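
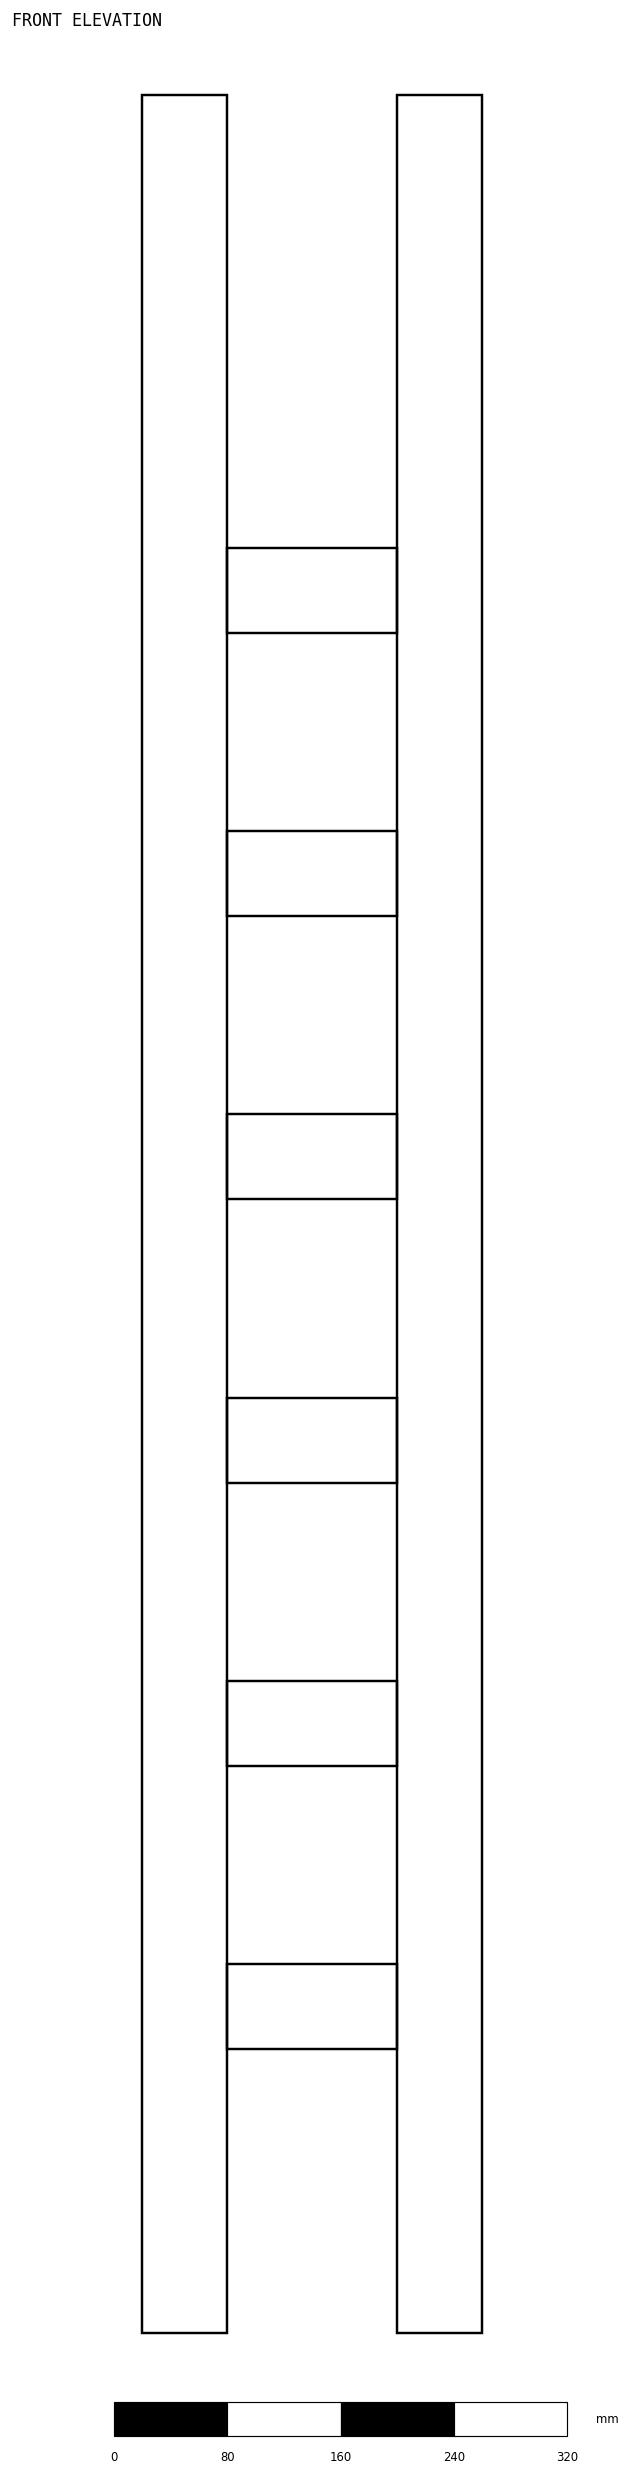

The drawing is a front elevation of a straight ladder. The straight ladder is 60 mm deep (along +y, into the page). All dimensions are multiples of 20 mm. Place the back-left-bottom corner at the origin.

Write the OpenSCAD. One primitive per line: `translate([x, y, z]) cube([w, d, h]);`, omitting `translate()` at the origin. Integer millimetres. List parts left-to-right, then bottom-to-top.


cube([60, 60, 1580]);
translate([60, 0, 200]) cube([120, 60, 60]);
translate([60, 0, 400]) cube([120, 60, 60]);
translate([60, 0, 600]) cube([120, 60, 60]);
translate([60, 0, 800]) cube([120, 60, 60]);
translate([60, 0, 1000]) cube([120, 60, 60]);
translate([60, 0, 1200]) cube([120, 60, 60]);
translate([180, 0, 0]) cube([60, 60, 1580]);


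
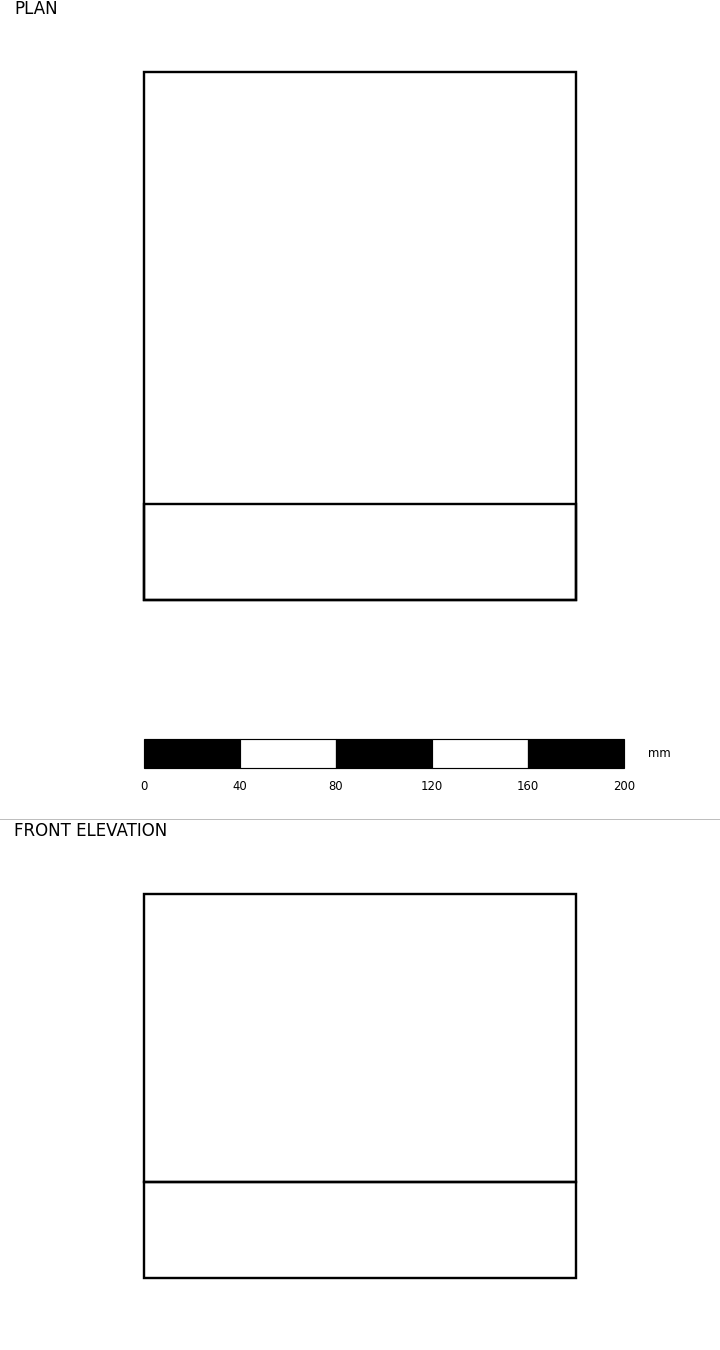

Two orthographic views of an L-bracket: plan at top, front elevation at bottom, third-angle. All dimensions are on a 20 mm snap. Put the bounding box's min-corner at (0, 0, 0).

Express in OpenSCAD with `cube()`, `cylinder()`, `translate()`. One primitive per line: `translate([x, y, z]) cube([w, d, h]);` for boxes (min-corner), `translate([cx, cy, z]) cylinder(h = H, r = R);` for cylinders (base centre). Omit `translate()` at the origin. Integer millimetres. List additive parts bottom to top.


cube([180, 220, 40]);
translate([0, 0, 40]) cube([180, 40, 120]);


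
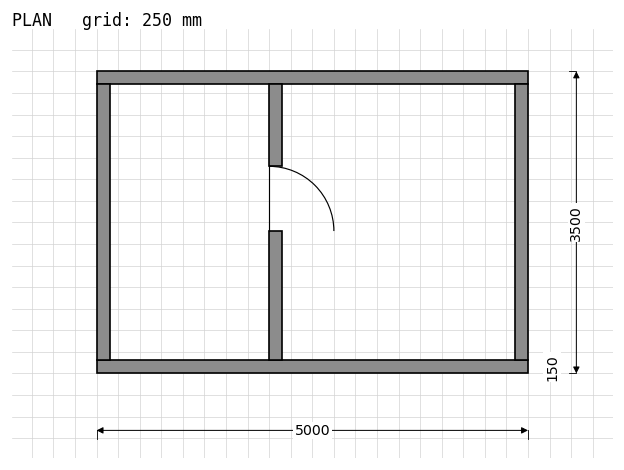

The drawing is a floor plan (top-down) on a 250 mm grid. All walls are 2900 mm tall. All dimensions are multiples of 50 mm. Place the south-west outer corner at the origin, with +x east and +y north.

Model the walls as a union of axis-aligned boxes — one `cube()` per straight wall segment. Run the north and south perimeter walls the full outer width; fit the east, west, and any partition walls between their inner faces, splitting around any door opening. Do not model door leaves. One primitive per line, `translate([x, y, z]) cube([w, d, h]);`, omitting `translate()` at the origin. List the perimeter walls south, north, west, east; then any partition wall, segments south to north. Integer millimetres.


cube([5000, 150, 2900]);
translate([0, 3350, 0]) cube([5000, 150, 2900]);
translate([0, 150, 0]) cube([150, 3200, 2900]);
translate([4850, 150, 0]) cube([150, 3200, 2900]);
translate([2000, 150, 0]) cube([150, 1500, 2900]);
translate([2000, 2400, 0]) cube([150, 950, 2900]);


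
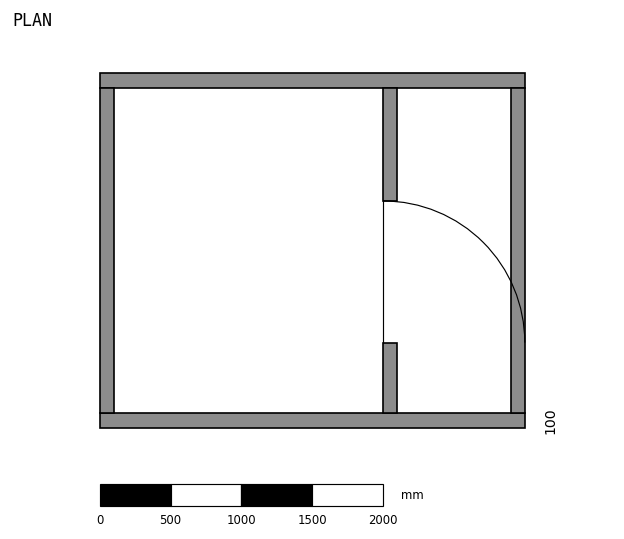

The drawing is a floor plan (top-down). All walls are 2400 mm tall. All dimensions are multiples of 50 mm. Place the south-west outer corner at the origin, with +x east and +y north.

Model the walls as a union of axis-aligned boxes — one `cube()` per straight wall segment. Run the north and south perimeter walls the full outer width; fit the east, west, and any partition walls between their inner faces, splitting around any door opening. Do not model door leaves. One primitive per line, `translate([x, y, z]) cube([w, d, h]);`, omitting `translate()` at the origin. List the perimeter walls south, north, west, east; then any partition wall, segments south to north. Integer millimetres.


cube([3000, 100, 2400]);
translate([0, 2400, 0]) cube([3000, 100, 2400]);
translate([0, 100, 0]) cube([100, 2300, 2400]);
translate([2900, 100, 0]) cube([100, 2300, 2400]);
translate([2000, 100, 0]) cube([100, 500, 2400]);
translate([2000, 1600, 0]) cube([100, 800, 2400]);


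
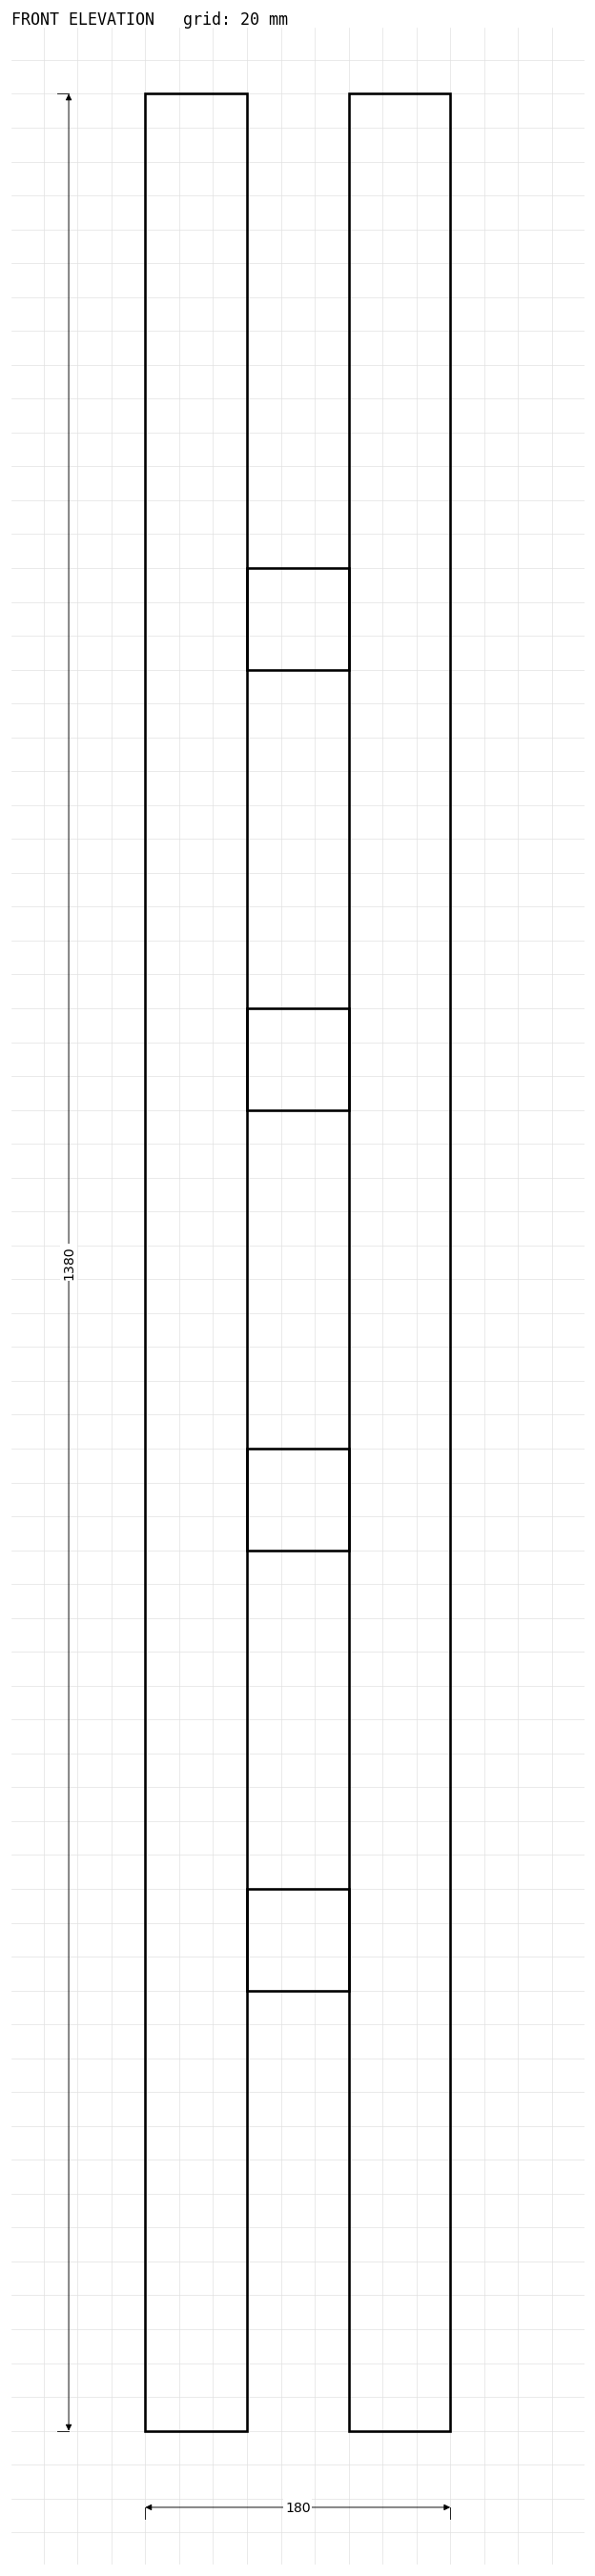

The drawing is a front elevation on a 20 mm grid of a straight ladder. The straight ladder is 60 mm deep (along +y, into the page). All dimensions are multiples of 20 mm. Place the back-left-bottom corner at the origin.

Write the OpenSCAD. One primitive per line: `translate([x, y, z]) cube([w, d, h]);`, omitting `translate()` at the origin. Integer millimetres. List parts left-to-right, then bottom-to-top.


cube([60, 60, 1380]);
translate([60, 0, 260]) cube([60, 60, 60]);
translate([60, 0, 520]) cube([60, 60, 60]);
translate([60, 0, 780]) cube([60, 60, 60]);
translate([60, 0, 1040]) cube([60, 60, 60]);
translate([120, 0, 0]) cube([60, 60, 1380]);


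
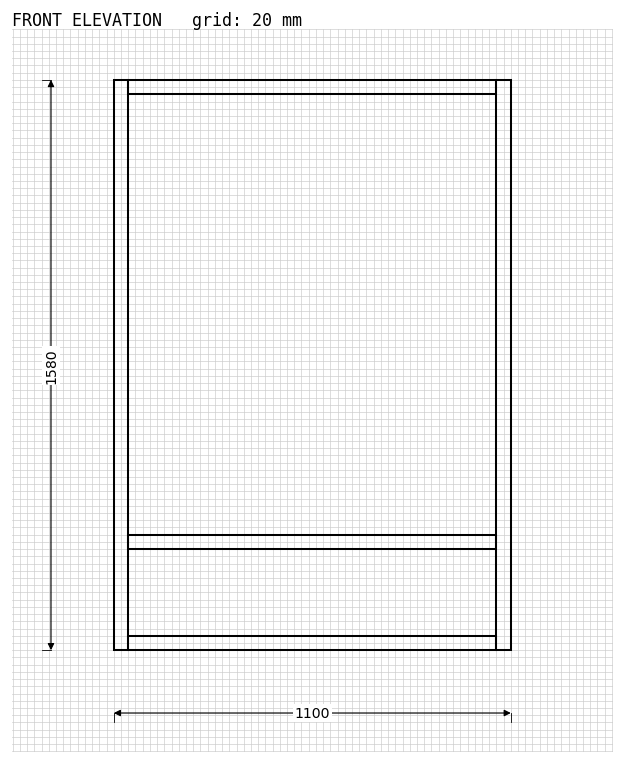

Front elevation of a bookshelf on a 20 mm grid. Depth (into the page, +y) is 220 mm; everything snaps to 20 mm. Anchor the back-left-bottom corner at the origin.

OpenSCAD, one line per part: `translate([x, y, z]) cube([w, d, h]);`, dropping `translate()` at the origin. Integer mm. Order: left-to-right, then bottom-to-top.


cube([40, 220, 1580]);
translate([40, 0, 0]) cube([1020, 220, 40]);
translate([40, 0, 280]) cube([1020, 220, 40]);
translate([40, 0, 1540]) cube([1020, 220, 40]);
translate([1060, 0, 0]) cube([40, 220, 1580]);


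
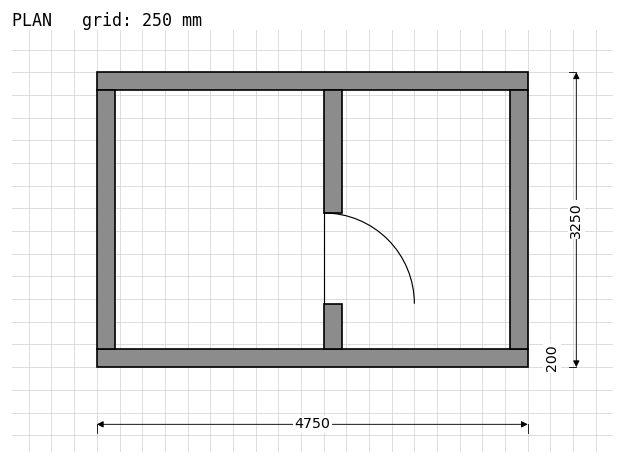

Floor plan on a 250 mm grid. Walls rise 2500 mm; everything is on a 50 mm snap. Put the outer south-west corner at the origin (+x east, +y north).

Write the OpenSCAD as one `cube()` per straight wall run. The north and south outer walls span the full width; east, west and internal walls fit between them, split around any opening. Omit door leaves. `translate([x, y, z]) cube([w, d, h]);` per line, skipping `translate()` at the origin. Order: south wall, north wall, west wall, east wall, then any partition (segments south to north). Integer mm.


cube([4750, 200, 2500]);
translate([0, 3050, 0]) cube([4750, 200, 2500]);
translate([0, 200, 0]) cube([200, 2850, 2500]);
translate([4550, 200, 0]) cube([200, 2850, 2500]);
translate([2500, 200, 0]) cube([200, 500, 2500]);
translate([2500, 1700, 0]) cube([200, 1350, 2500]);


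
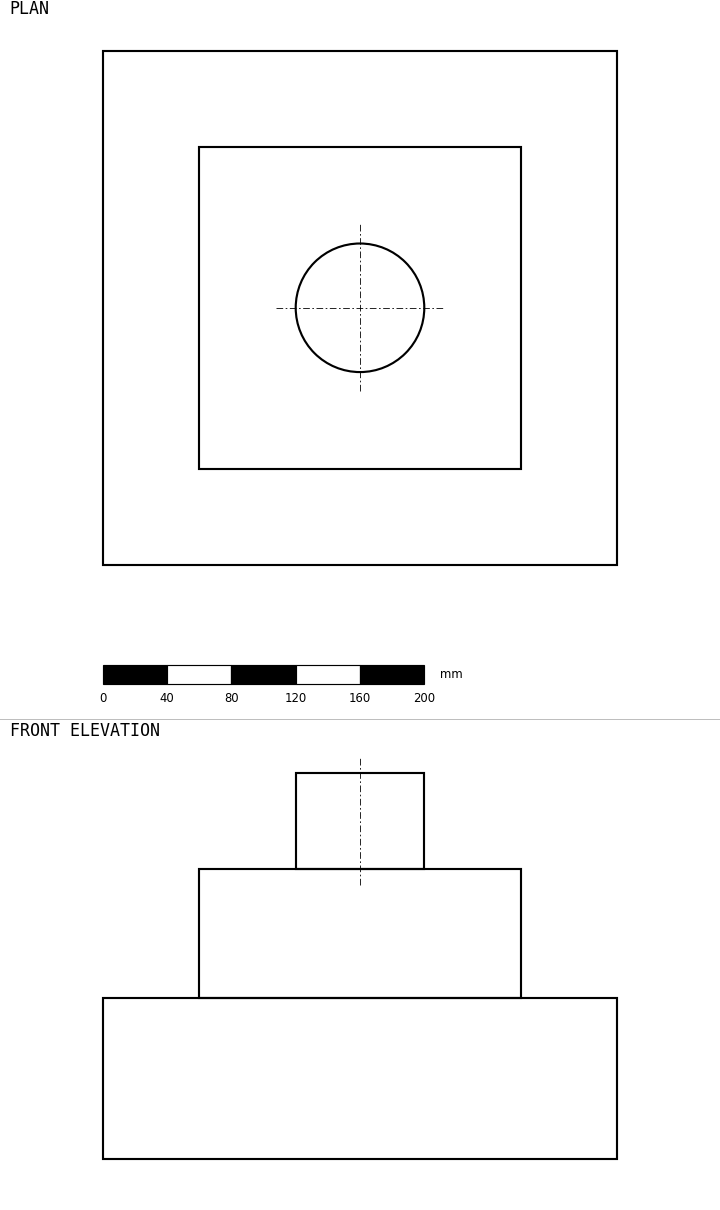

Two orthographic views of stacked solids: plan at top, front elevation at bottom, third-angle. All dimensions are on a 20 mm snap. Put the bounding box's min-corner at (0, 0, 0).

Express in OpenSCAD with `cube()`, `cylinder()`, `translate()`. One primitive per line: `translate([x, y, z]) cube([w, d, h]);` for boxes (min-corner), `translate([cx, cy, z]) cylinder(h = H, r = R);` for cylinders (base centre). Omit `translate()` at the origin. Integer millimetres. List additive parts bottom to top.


cube([320, 320, 100]);
translate([60, 60, 100]) cube([200, 200, 80]);
translate([160, 160, 180]) cylinder(h = 60, r = 40);


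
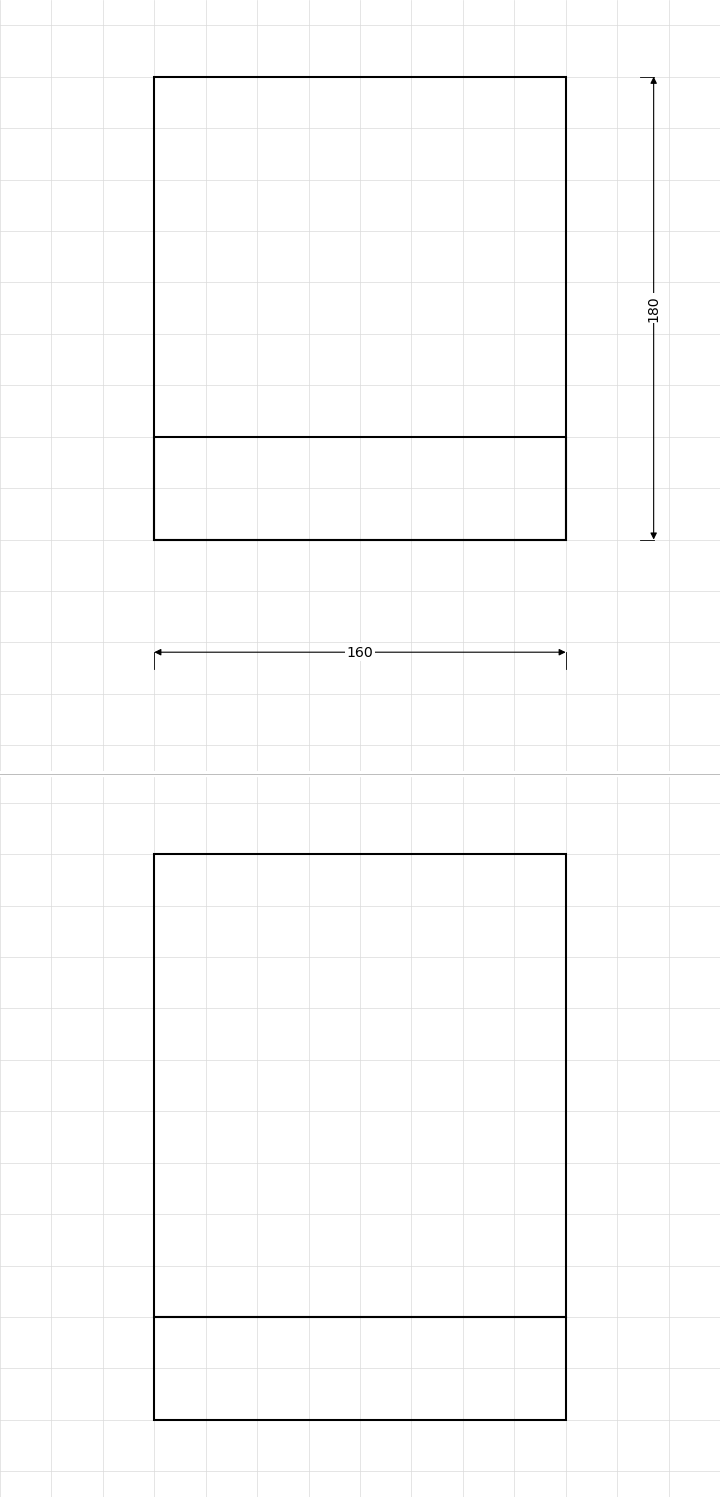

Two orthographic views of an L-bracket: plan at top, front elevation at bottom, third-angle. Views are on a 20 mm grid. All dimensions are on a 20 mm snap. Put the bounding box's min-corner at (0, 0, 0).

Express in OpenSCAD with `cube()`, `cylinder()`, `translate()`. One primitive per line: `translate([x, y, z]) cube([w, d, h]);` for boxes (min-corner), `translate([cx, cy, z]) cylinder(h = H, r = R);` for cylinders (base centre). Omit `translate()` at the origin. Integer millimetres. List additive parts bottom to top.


cube([160, 180, 40]);
translate([0, 0, 40]) cube([160, 40, 180]);


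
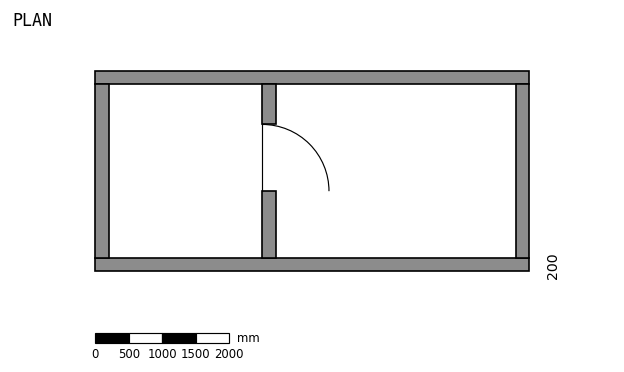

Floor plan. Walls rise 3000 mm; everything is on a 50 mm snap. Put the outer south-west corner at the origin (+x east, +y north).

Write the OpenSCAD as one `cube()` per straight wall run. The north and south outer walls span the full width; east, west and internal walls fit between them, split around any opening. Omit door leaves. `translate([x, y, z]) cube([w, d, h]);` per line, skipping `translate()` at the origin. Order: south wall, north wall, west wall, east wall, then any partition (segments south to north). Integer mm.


cube([6500, 200, 3000]);
translate([0, 2800, 0]) cube([6500, 200, 3000]);
translate([0, 200, 0]) cube([200, 2600, 3000]);
translate([6300, 200, 0]) cube([200, 2600, 3000]);
translate([2500, 200, 0]) cube([200, 1000, 3000]);
translate([2500, 2200, 0]) cube([200, 600, 3000]);


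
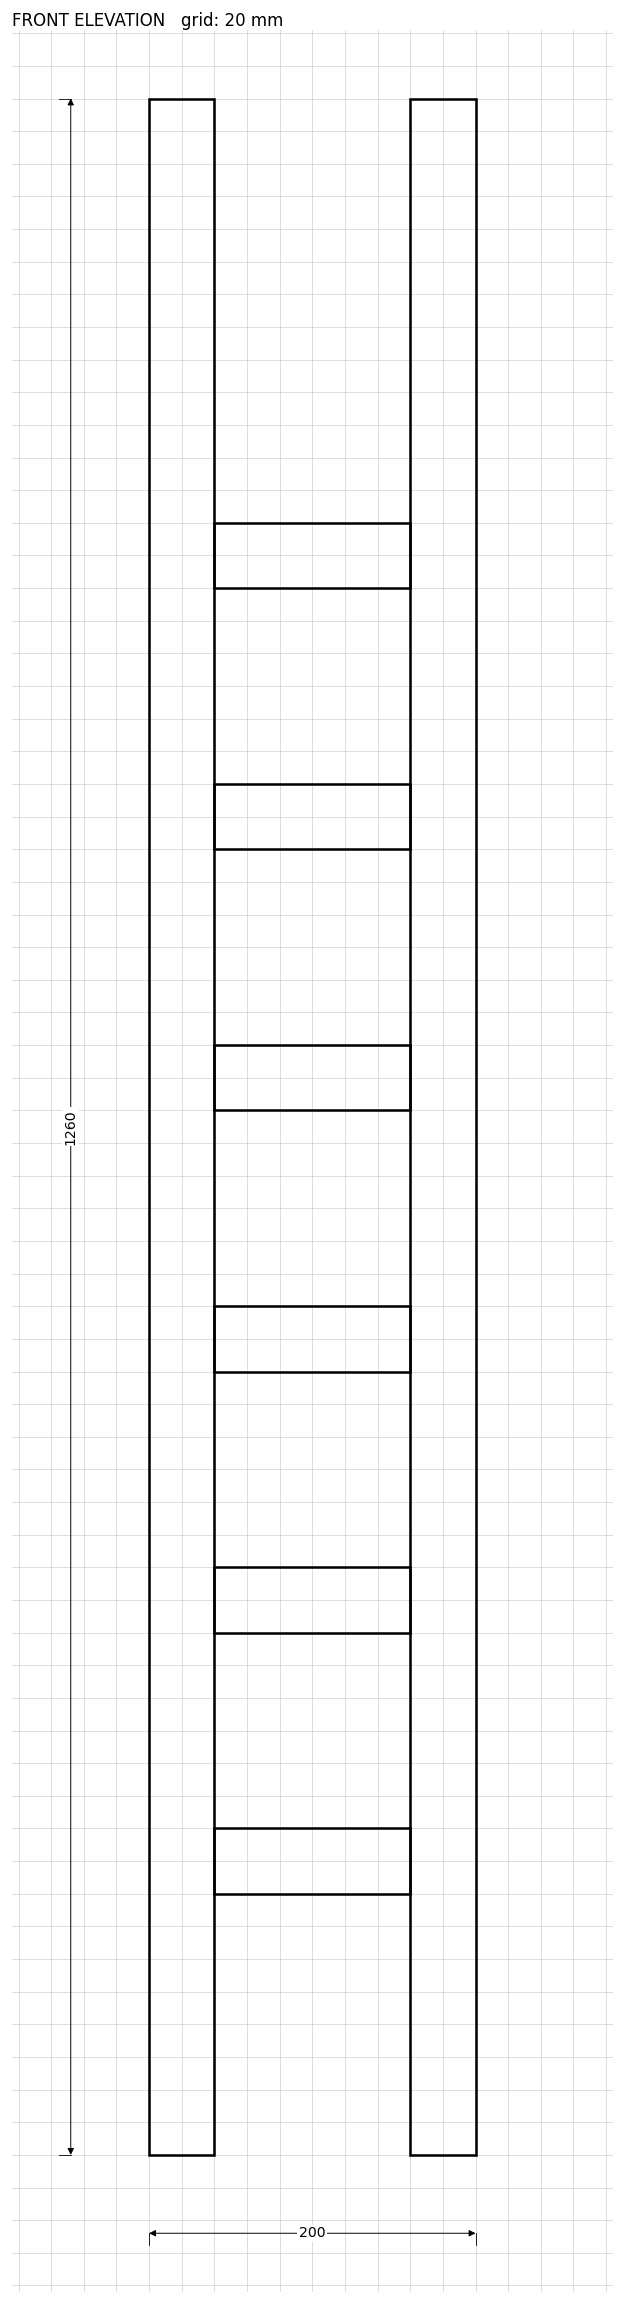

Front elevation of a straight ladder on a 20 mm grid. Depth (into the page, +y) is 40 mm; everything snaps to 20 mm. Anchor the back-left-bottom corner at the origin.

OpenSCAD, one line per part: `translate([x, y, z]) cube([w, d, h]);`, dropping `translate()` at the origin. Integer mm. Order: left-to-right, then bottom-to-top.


cube([40, 40, 1260]);
translate([40, 0, 160]) cube([120, 40, 40]);
translate([40, 0, 320]) cube([120, 40, 40]);
translate([40, 0, 480]) cube([120, 40, 40]);
translate([40, 0, 640]) cube([120, 40, 40]);
translate([40, 0, 800]) cube([120, 40, 40]);
translate([40, 0, 960]) cube([120, 40, 40]);
translate([160, 0, 0]) cube([40, 40, 1260]);


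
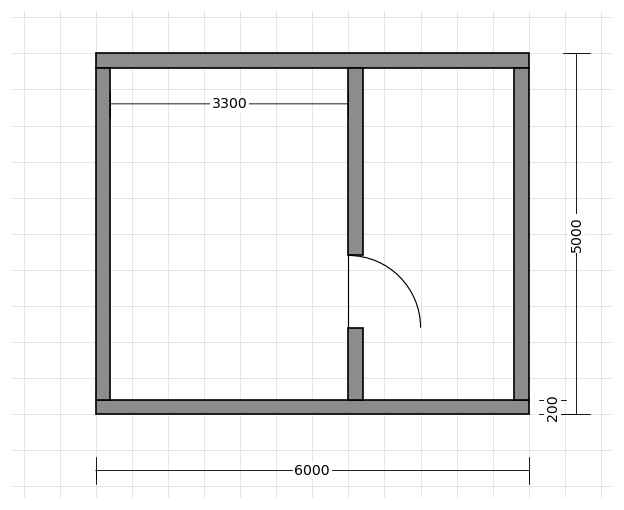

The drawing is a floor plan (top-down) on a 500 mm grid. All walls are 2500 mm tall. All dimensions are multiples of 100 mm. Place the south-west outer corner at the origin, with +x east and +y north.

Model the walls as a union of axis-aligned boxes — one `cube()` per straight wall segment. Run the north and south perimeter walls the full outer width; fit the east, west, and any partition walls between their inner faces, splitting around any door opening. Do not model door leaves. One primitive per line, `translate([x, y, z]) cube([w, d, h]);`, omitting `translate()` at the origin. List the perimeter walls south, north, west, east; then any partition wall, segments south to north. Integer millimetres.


cube([6000, 200, 2500]);
translate([0, 4800, 0]) cube([6000, 200, 2500]);
translate([0, 200, 0]) cube([200, 4600, 2500]);
translate([5800, 200, 0]) cube([200, 4600, 2500]);
translate([3500, 200, 0]) cube([200, 1000, 2500]);
translate([3500, 2200, 0]) cube([200, 2600, 2500]);


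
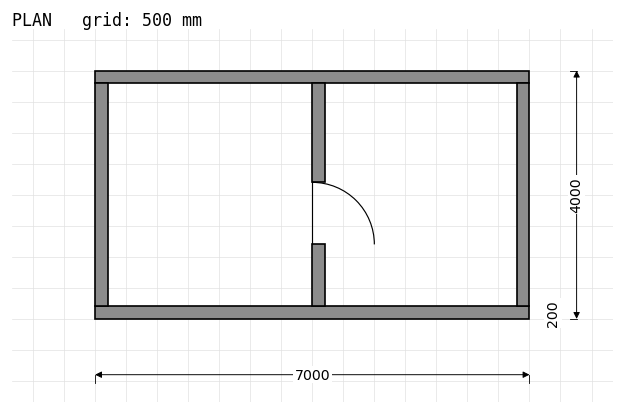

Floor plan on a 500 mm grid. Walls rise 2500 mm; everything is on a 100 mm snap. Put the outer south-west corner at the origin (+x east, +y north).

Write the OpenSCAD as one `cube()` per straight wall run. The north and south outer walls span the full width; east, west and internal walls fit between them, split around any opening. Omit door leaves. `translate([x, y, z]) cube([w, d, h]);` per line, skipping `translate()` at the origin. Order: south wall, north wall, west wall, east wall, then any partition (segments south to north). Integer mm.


cube([7000, 200, 2500]);
translate([0, 3800, 0]) cube([7000, 200, 2500]);
translate([0, 200, 0]) cube([200, 3600, 2500]);
translate([6800, 200, 0]) cube([200, 3600, 2500]);
translate([3500, 200, 0]) cube([200, 1000, 2500]);
translate([3500, 2200, 0]) cube([200, 1600, 2500]);


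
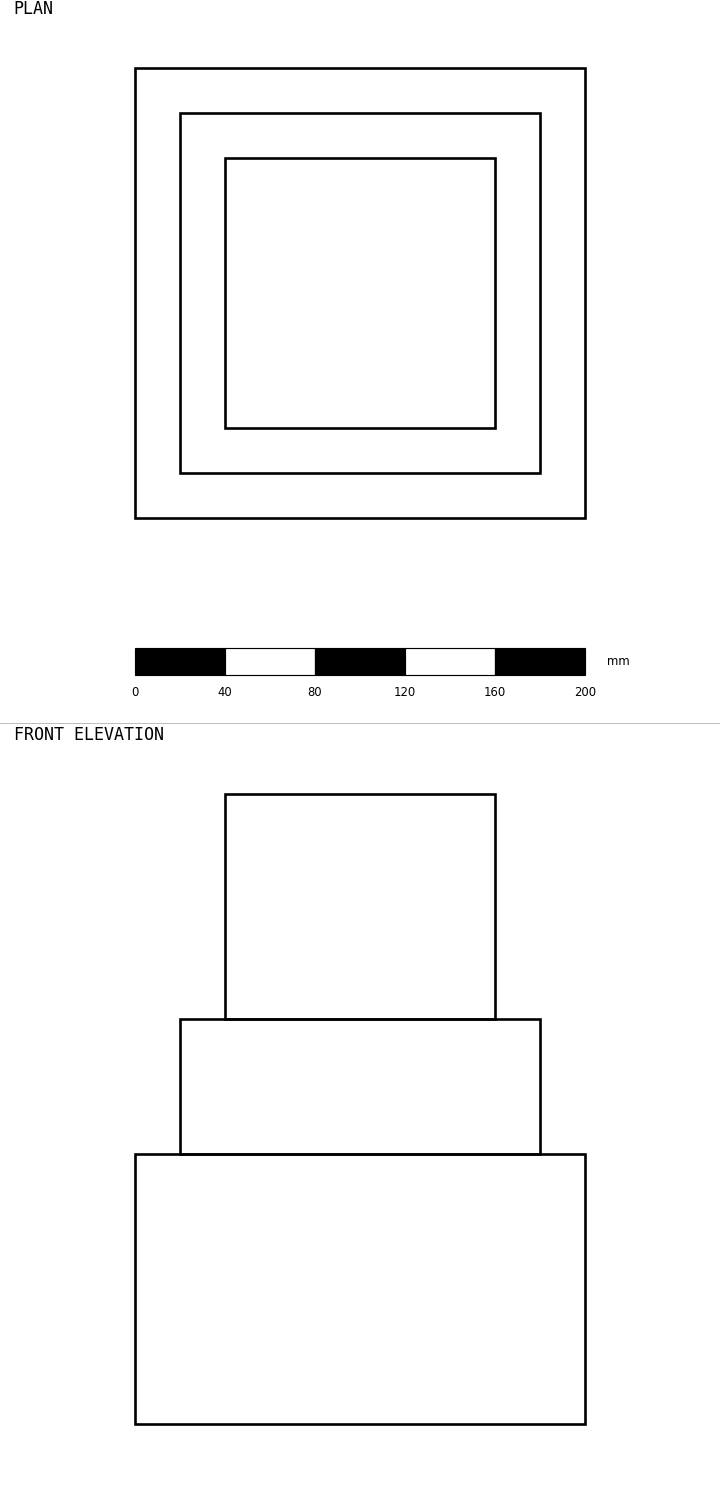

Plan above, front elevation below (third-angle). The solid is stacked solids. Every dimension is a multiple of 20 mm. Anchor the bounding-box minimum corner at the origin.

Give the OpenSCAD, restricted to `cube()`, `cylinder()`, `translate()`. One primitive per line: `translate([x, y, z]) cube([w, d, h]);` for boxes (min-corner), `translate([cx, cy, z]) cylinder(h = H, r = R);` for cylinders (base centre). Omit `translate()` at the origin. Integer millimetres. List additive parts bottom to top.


cube([200, 200, 120]);
translate([20, 20, 120]) cube([160, 160, 60]);
translate([40, 40, 180]) cube([120, 120, 100]);


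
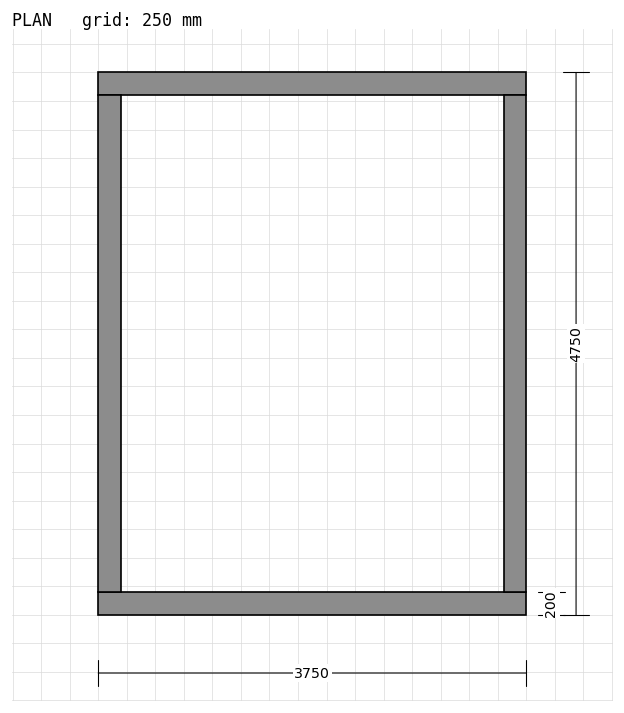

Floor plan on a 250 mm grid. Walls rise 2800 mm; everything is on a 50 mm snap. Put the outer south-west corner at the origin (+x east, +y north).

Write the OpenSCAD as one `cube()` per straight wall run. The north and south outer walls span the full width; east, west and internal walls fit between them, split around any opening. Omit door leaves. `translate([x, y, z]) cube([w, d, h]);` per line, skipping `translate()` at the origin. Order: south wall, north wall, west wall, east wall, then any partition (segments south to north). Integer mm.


cube([3750, 200, 2800]);
translate([0, 4550, 0]) cube([3750, 200, 2800]);
translate([0, 200, 0]) cube([200, 4350, 2800]);
translate([3550, 200, 0]) cube([200, 4350, 2800]);


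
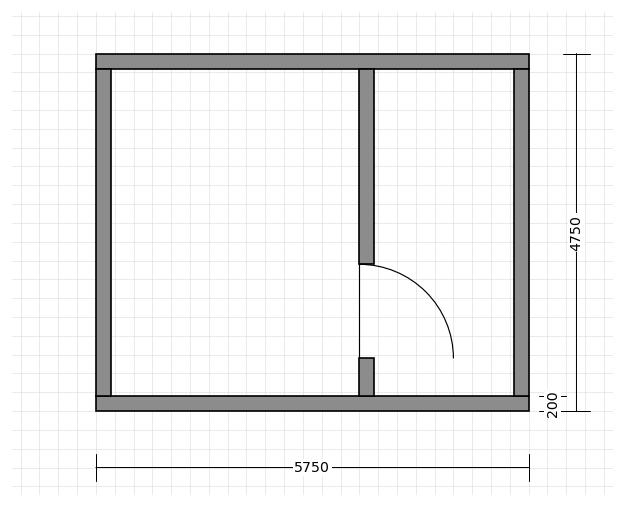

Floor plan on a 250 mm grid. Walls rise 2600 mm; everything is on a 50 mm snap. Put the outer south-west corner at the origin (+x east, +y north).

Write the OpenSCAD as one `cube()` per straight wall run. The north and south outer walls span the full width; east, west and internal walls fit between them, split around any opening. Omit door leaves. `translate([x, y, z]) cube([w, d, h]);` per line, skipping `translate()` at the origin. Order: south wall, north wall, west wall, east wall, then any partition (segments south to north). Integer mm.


cube([5750, 200, 2600]);
translate([0, 4550, 0]) cube([5750, 200, 2600]);
translate([0, 200, 0]) cube([200, 4350, 2600]);
translate([5550, 200, 0]) cube([200, 4350, 2600]);
translate([3500, 200, 0]) cube([200, 500, 2600]);
translate([3500, 1950, 0]) cube([200, 2600, 2600]);


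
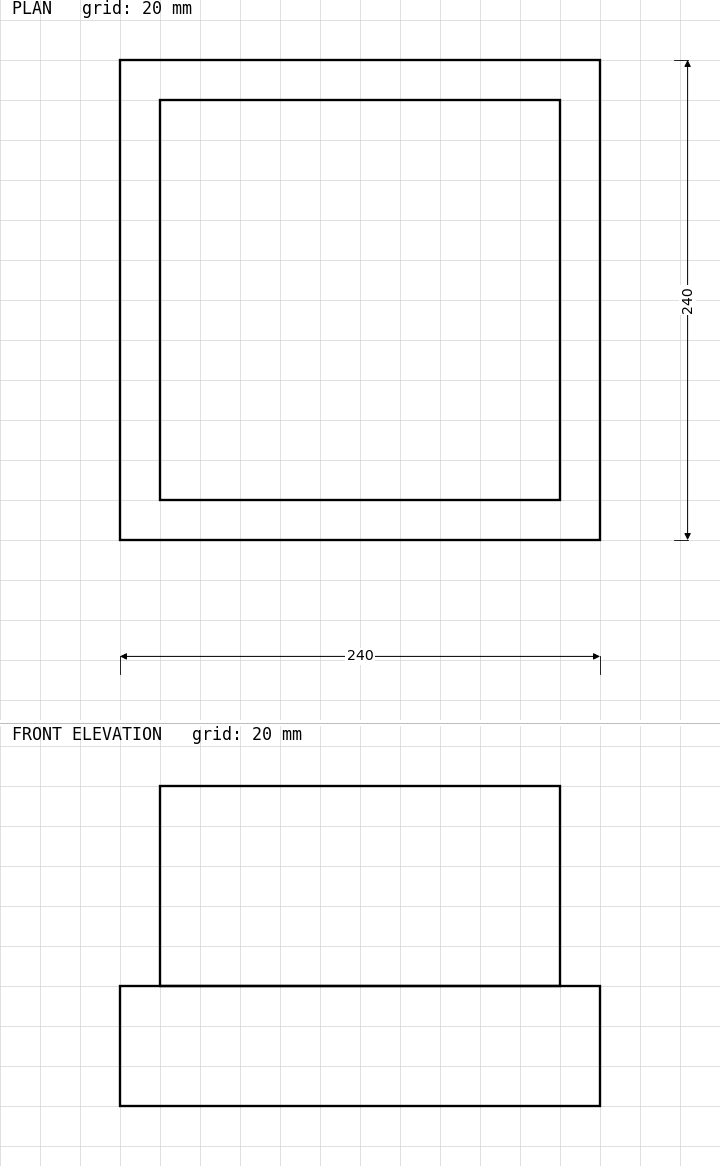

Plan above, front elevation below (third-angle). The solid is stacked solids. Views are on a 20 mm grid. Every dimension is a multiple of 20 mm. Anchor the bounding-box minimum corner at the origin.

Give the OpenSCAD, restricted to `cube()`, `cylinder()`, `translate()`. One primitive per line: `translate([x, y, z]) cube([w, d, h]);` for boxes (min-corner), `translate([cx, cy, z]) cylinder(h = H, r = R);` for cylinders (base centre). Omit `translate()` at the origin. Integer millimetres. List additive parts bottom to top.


cube([240, 240, 60]);
translate([20, 20, 60]) cube([200, 200, 100]);


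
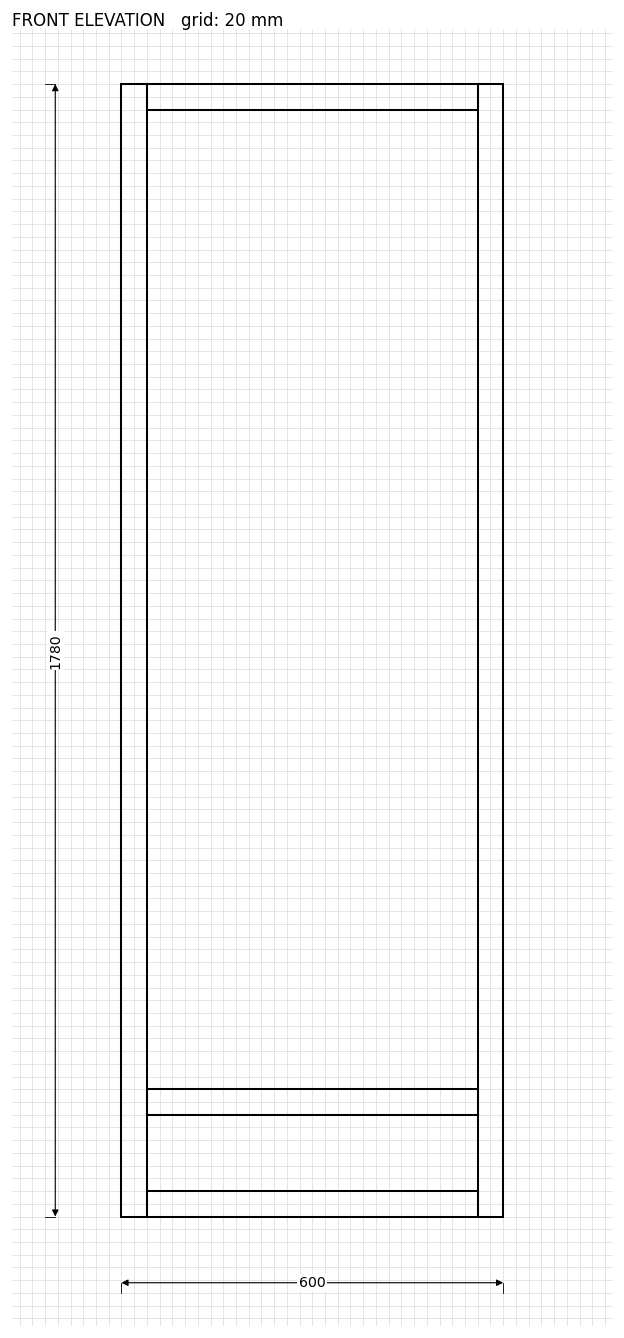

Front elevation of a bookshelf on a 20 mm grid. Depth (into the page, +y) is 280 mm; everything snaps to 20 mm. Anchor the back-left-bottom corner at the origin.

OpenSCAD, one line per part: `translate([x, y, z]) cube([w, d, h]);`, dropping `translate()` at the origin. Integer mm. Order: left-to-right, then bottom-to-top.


cube([40, 280, 1780]);
translate([40, 0, 0]) cube([520, 280, 40]);
translate([40, 0, 160]) cube([520, 280, 40]);
translate([40, 0, 1740]) cube([520, 280, 40]);
translate([560, 0, 0]) cube([40, 280, 1780]);


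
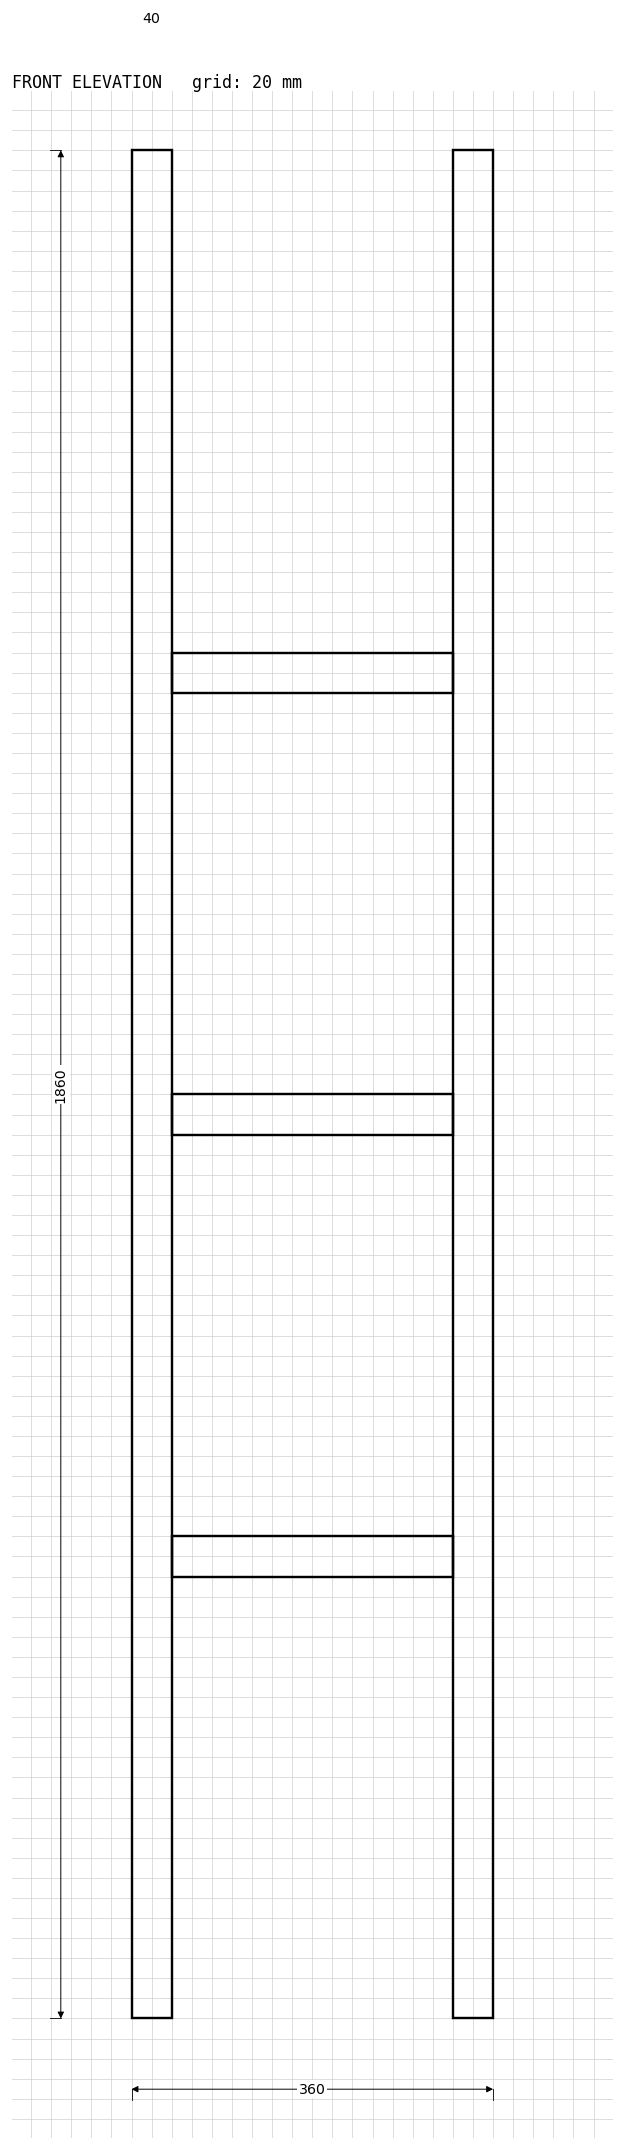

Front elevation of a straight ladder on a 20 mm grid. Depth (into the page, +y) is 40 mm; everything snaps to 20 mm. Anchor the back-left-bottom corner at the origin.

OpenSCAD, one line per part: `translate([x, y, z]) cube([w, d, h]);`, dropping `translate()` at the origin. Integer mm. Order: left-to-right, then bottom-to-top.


cube([40, 40, 1860]);
translate([40, 0, 440]) cube([280, 40, 40]);
translate([40, 0, 880]) cube([280, 40, 40]);
translate([40, 0, 1320]) cube([280, 40, 40]);
translate([320, 0, 0]) cube([40, 40, 1860]);


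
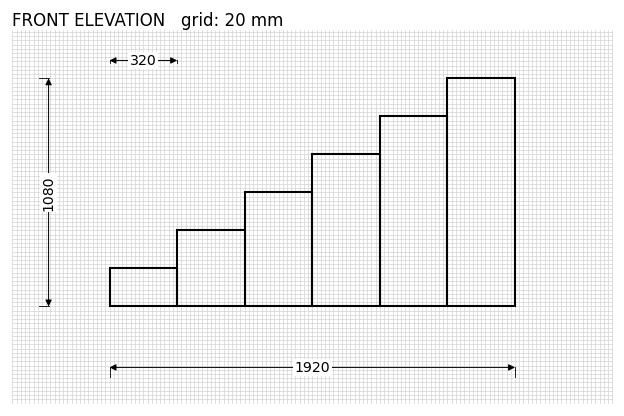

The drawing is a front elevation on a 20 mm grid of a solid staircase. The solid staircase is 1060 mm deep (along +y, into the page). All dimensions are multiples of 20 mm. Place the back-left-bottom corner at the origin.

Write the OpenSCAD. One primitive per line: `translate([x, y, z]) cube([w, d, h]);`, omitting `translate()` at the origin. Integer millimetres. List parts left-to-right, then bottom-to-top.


cube([320, 1060, 180]);
translate([320, 0, 0]) cube([320, 1060, 360]);
translate([640, 0, 0]) cube([320, 1060, 540]);
translate([960, 0, 0]) cube([320, 1060, 720]);
translate([1280, 0, 0]) cube([320, 1060, 900]);
translate([1600, 0, 0]) cube([320, 1060, 1080]);


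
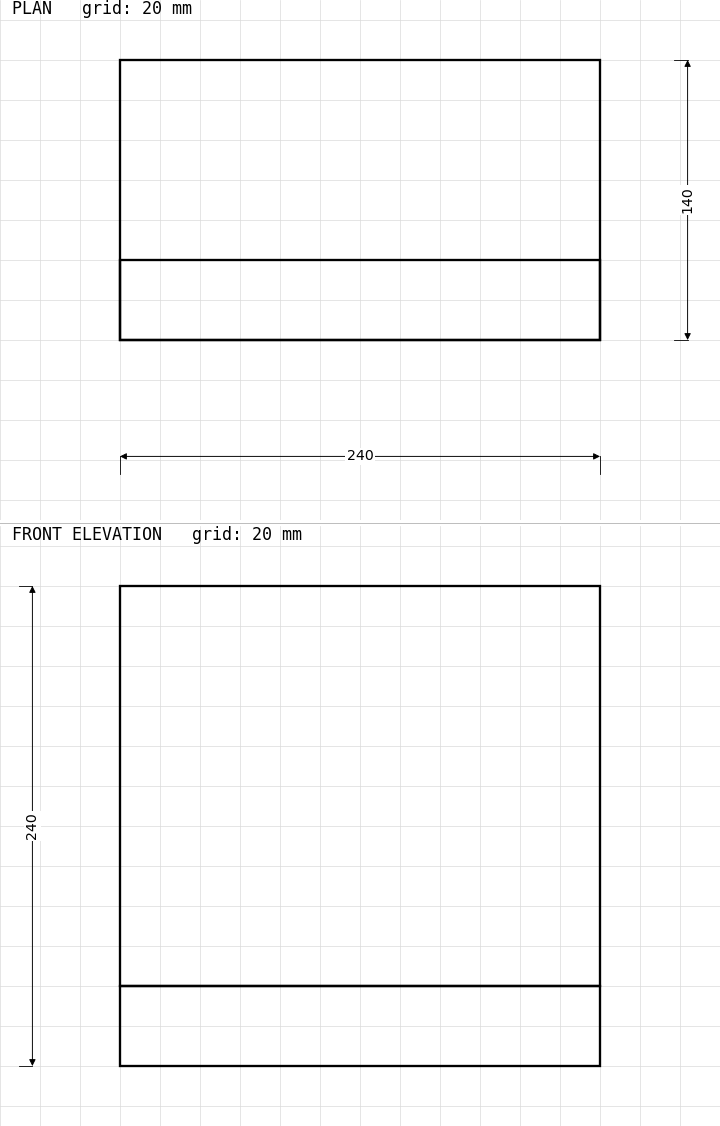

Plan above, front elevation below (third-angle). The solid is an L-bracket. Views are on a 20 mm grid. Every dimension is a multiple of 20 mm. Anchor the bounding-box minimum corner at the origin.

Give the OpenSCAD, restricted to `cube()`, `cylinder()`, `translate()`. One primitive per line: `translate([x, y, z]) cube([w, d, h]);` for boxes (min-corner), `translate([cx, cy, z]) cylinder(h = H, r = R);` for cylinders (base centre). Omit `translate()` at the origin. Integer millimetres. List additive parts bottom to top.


cube([240, 140, 40]);
translate([0, 0, 40]) cube([240, 40, 200]);


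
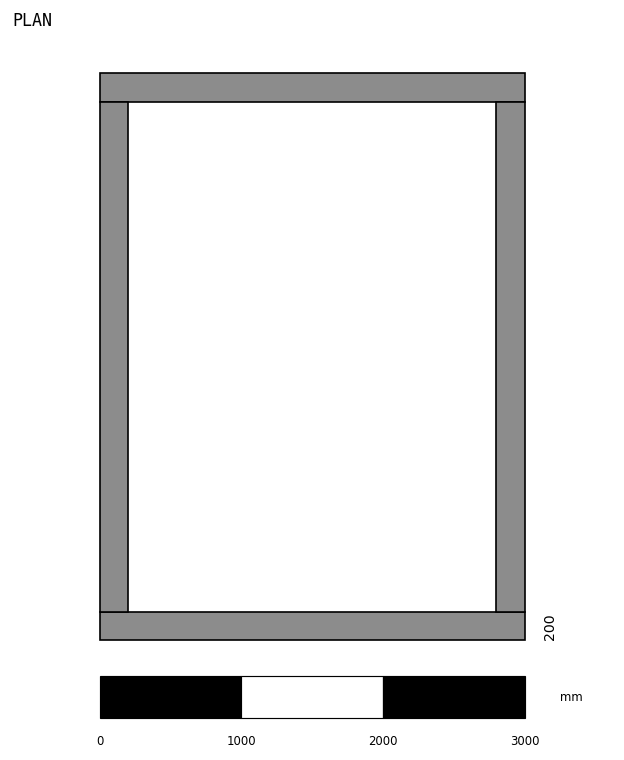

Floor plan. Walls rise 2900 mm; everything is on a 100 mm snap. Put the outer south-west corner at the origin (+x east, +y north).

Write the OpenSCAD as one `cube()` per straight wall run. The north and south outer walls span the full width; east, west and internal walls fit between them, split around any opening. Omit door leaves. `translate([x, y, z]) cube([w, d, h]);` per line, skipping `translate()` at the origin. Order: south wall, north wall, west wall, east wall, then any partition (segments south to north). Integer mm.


cube([3000, 200, 2900]);
translate([0, 3800, 0]) cube([3000, 200, 2900]);
translate([0, 200, 0]) cube([200, 3600, 2900]);
translate([2800, 200, 0]) cube([200, 3600, 2900]);


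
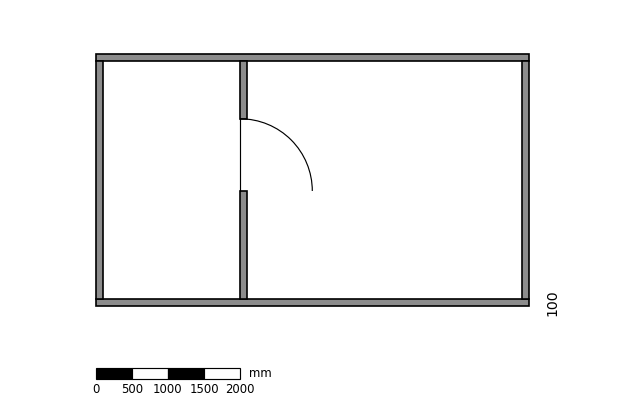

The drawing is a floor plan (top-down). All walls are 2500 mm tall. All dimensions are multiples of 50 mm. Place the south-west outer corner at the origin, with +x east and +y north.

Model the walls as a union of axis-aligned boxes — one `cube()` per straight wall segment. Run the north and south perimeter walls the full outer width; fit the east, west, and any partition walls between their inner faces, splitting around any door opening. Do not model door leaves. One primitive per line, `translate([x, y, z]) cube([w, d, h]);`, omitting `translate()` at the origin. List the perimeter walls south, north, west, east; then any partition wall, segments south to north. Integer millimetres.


cube([6000, 100, 2500]);
translate([0, 3400, 0]) cube([6000, 100, 2500]);
translate([0, 100, 0]) cube([100, 3300, 2500]);
translate([5900, 100, 0]) cube([100, 3300, 2500]);
translate([2000, 100, 0]) cube([100, 1500, 2500]);
translate([2000, 2600, 0]) cube([100, 800, 2500]);


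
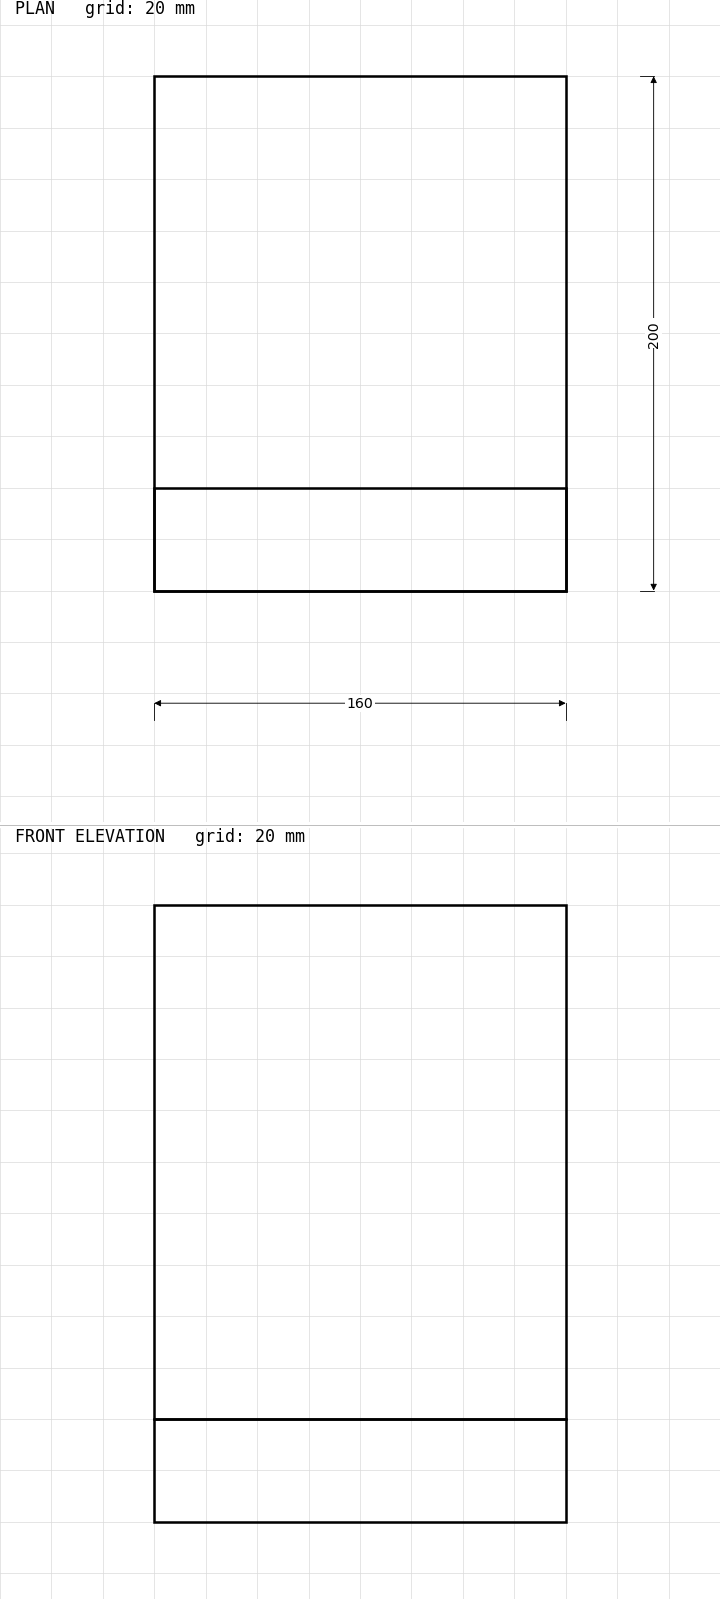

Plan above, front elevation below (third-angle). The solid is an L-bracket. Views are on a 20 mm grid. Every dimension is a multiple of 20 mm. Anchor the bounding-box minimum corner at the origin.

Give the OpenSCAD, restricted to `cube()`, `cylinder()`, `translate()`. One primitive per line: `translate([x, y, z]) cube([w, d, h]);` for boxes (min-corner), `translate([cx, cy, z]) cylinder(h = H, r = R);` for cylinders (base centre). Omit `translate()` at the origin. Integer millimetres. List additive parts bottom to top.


cube([160, 200, 40]);
translate([0, 0, 40]) cube([160, 40, 200]);


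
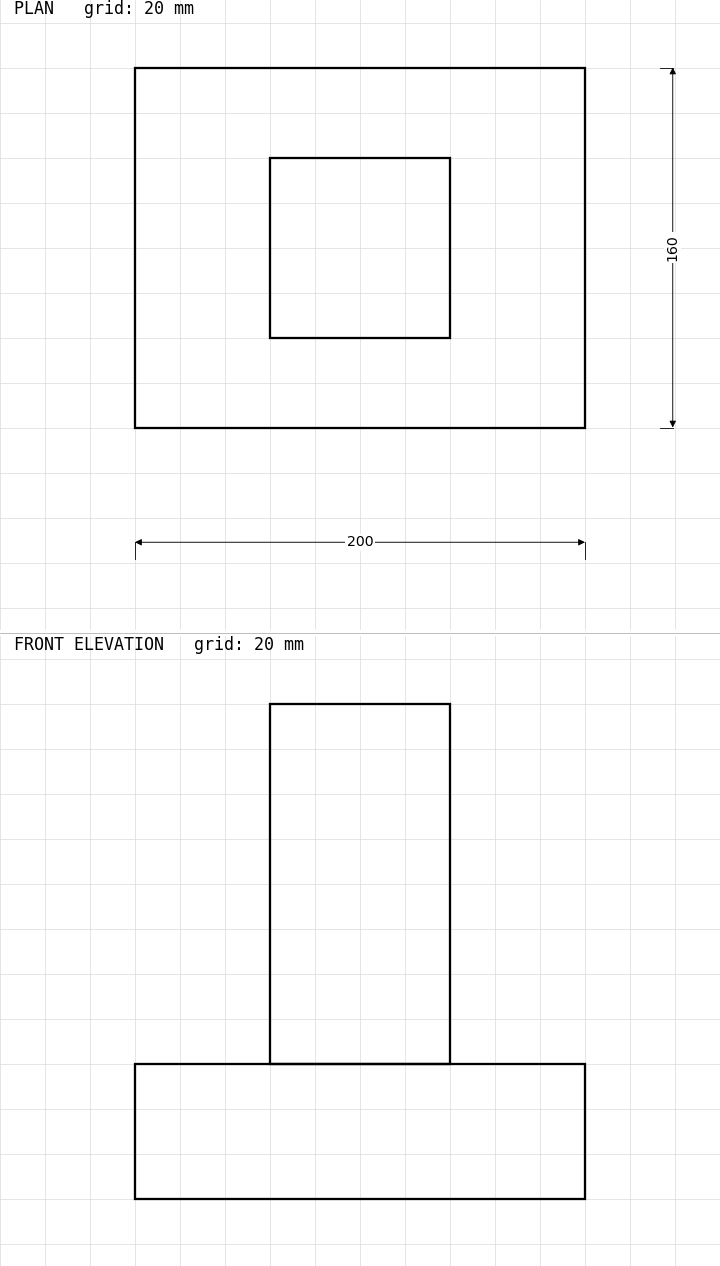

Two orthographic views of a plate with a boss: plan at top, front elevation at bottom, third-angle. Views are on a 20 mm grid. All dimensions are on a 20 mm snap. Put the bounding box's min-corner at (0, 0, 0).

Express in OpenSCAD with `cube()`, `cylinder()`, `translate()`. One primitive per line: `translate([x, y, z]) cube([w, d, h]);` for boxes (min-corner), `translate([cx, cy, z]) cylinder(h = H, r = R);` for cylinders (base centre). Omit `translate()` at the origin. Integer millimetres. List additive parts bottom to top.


cube([200, 160, 60]);
translate([60, 40, 60]) cube([80, 80, 160]);


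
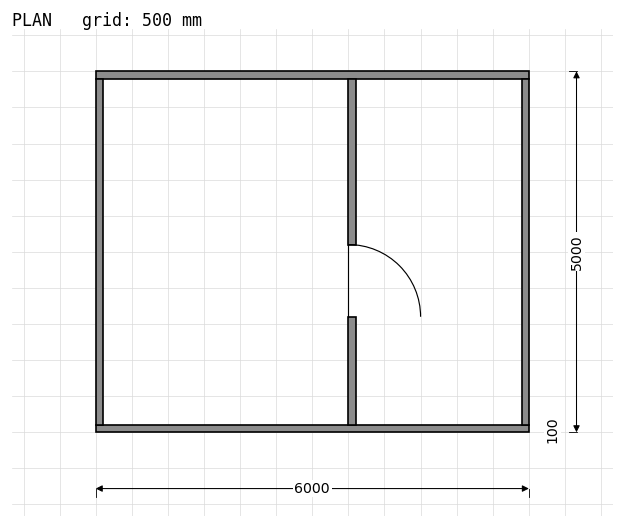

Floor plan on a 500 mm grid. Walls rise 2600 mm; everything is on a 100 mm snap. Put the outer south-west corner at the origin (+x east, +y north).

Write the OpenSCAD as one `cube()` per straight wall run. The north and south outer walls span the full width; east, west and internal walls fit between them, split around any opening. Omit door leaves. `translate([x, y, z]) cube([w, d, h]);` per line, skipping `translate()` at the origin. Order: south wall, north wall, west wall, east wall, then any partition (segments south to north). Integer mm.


cube([6000, 100, 2600]);
translate([0, 4900, 0]) cube([6000, 100, 2600]);
translate([0, 100, 0]) cube([100, 4800, 2600]);
translate([5900, 100, 0]) cube([100, 4800, 2600]);
translate([3500, 100, 0]) cube([100, 1500, 2600]);
translate([3500, 2600, 0]) cube([100, 2300, 2600]);


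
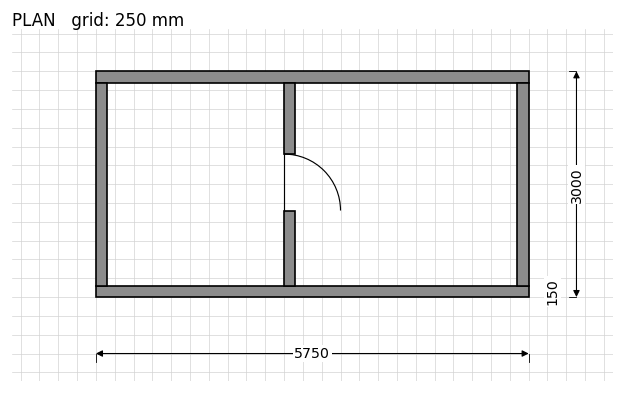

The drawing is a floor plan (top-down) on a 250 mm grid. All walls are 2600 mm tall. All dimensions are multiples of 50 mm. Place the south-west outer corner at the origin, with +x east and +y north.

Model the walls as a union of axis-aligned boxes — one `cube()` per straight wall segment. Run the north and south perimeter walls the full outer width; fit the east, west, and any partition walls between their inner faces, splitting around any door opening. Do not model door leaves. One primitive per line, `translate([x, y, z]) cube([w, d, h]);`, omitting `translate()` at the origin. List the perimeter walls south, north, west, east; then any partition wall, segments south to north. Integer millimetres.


cube([5750, 150, 2600]);
translate([0, 2850, 0]) cube([5750, 150, 2600]);
translate([0, 150, 0]) cube([150, 2700, 2600]);
translate([5600, 150, 0]) cube([150, 2700, 2600]);
translate([2500, 150, 0]) cube([150, 1000, 2600]);
translate([2500, 1900, 0]) cube([150, 950, 2600]);


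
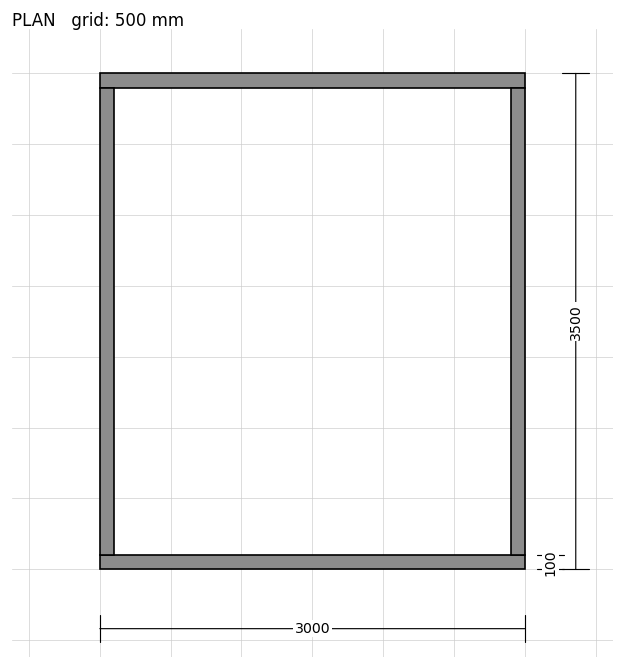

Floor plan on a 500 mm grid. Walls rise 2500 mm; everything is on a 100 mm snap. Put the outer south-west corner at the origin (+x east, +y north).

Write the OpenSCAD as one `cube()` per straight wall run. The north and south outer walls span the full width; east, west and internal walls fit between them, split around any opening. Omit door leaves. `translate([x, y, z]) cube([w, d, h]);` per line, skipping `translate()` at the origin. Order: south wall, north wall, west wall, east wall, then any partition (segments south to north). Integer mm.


cube([3000, 100, 2500]);
translate([0, 3400, 0]) cube([3000, 100, 2500]);
translate([0, 100, 0]) cube([100, 3300, 2500]);
translate([2900, 100, 0]) cube([100, 3300, 2500]);


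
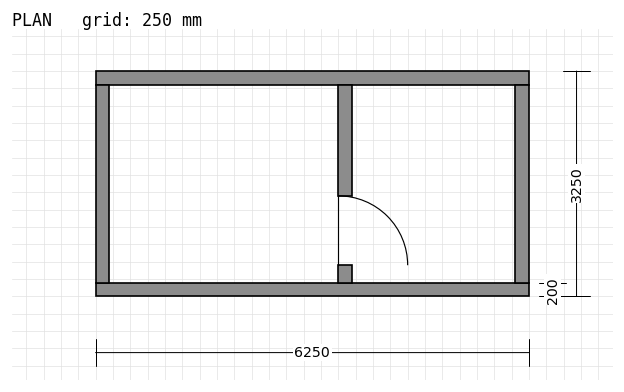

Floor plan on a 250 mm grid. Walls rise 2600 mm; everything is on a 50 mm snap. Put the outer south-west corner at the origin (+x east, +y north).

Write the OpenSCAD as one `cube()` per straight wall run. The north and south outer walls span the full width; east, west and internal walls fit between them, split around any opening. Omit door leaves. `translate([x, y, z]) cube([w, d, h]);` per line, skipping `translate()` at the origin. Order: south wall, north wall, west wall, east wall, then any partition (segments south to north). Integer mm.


cube([6250, 200, 2600]);
translate([0, 3050, 0]) cube([6250, 200, 2600]);
translate([0, 200, 0]) cube([200, 2850, 2600]);
translate([6050, 200, 0]) cube([200, 2850, 2600]);
translate([3500, 200, 0]) cube([200, 250, 2600]);
translate([3500, 1450, 0]) cube([200, 1600, 2600]);


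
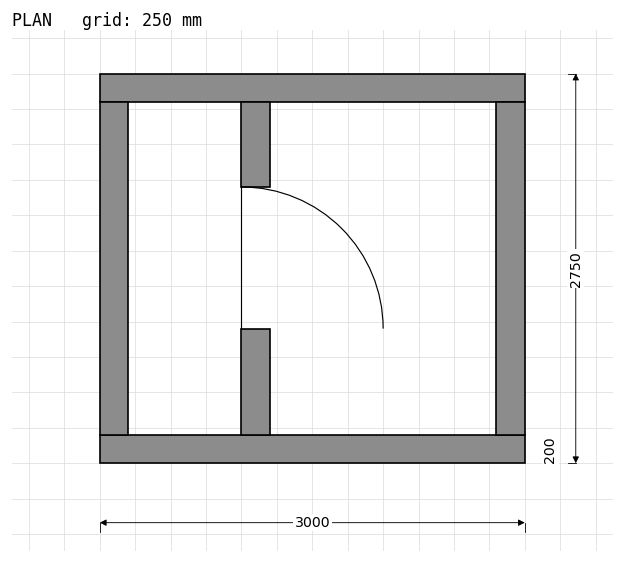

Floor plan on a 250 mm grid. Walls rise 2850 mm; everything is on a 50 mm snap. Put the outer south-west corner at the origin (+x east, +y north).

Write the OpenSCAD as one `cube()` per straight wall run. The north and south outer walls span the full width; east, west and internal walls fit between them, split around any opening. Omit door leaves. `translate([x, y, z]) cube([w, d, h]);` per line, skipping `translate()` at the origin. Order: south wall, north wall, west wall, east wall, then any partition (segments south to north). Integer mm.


cube([3000, 200, 2850]);
translate([0, 2550, 0]) cube([3000, 200, 2850]);
translate([0, 200, 0]) cube([200, 2350, 2850]);
translate([2800, 200, 0]) cube([200, 2350, 2850]);
translate([1000, 200, 0]) cube([200, 750, 2850]);
translate([1000, 1950, 0]) cube([200, 600, 2850]);


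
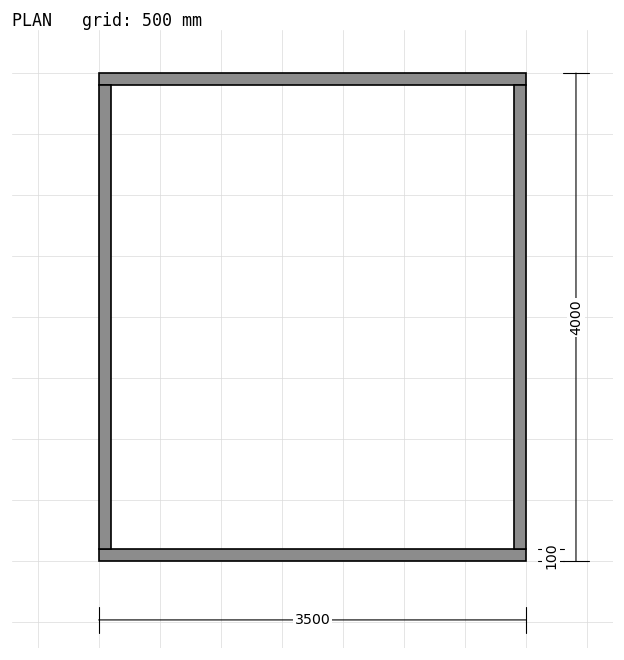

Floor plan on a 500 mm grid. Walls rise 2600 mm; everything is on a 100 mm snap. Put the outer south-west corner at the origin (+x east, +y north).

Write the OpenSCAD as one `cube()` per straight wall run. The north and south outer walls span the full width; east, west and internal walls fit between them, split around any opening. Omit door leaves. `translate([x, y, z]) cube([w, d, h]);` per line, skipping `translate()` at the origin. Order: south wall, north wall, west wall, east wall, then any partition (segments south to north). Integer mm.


cube([3500, 100, 2600]);
translate([0, 3900, 0]) cube([3500, 100, 2600]);
translate([0, 100, 0]) cube([100, 3800, 2600]);
translate([3400, 100, 0]) cube([100, 3800, 2600]);


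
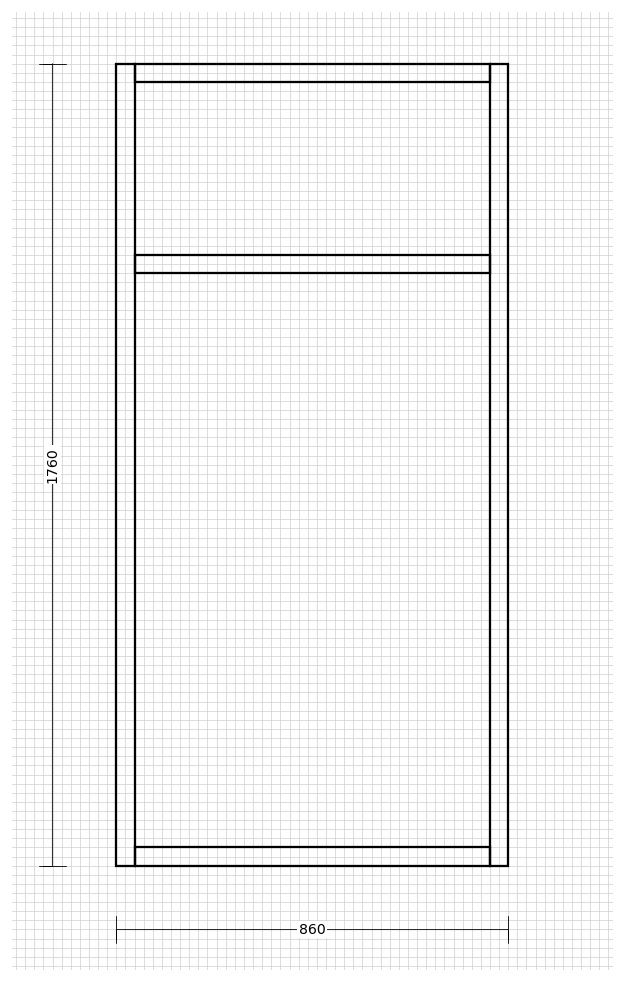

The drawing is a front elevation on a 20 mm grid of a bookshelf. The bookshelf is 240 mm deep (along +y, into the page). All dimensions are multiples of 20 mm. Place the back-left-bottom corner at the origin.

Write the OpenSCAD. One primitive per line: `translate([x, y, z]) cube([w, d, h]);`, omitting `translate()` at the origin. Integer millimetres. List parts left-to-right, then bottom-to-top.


cube([40, 240, 1760]);
translate([40, 0, 0]) cube([780, 240, 40]);
translate([40, 0, 1300]) cube([780, 240, 40]);
translate([40, 0, 1720]) cube([780, 240, 40]);
translate([820, 0, 0]) cube([40, 240, 1760]);


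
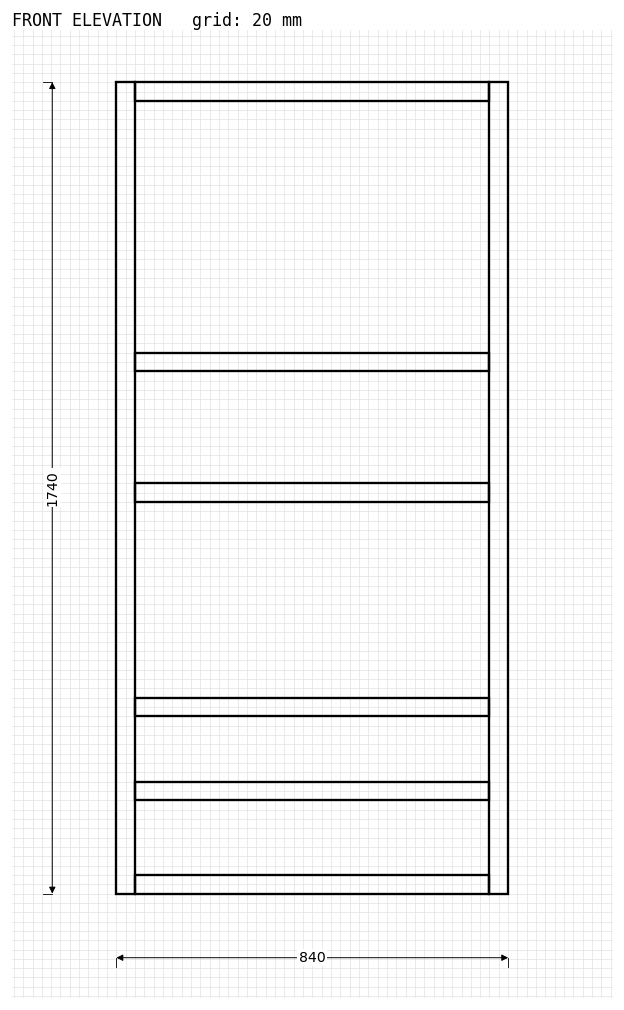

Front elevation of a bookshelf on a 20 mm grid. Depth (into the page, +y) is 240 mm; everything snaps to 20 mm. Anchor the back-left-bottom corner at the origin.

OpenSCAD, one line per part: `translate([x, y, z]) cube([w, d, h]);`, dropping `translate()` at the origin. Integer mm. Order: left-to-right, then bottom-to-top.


cube([40, 240, 1740]);
translate([40, 0, 0]) cube([760, 240, 40]);
translate([40, 0, 200]) cube([760, 240, 40]);
translate([40, 0, 380]) cube([760, 240, 40]);
translate([40, 0, 840]) cube([760, 240, 40]);
translate([40, 0, 1120]) cube([760, 240, 40]);
translate([40, 0, 1700]) cube([760, 240, 40]);
translate([800, 0, 0]) cube([40, 240, 1740]);


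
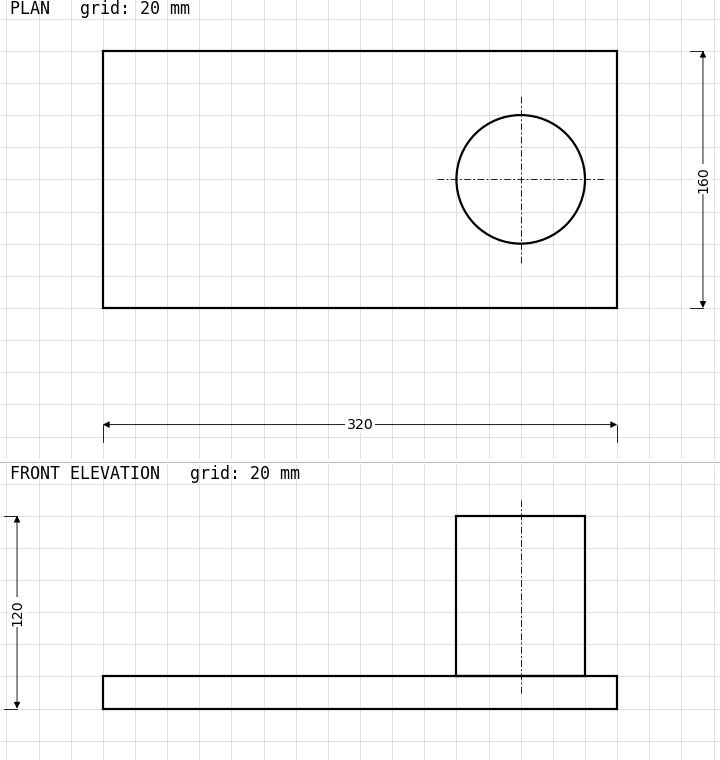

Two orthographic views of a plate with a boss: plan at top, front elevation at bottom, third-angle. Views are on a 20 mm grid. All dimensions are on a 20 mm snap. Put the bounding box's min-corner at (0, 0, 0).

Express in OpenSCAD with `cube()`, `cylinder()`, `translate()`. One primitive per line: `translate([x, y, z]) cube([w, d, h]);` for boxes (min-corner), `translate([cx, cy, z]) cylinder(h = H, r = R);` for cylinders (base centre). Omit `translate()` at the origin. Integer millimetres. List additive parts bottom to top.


cube([320, 160, 20]);
translate([260, 80, 20]) cylinder(h = 100, r = 40);
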